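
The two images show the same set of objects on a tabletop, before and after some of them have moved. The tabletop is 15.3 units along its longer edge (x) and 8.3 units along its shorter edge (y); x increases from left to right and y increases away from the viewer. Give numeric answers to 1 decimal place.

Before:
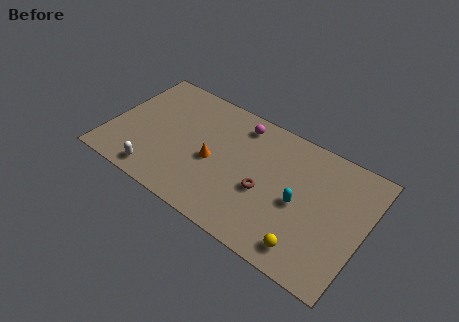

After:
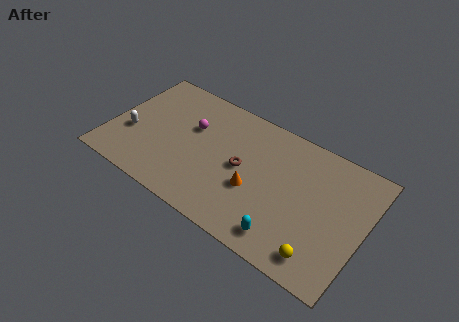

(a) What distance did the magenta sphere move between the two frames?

3.2

The magenta sphere was near (7.4, 7.0) before and (4.7, 5.3) after, so it travelled √(2.7² + 1.7²) ≈ 3.2 units.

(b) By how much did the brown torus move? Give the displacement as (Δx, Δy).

(-1.5, 0.8)

From the two frames, the brown torus sits at roughly (9.5, 3.4) before and (8.0, 4.2) after.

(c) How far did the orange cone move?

2.6

The orange cone moved from about (6.3, 3.7) to (8.9, 3.2), a distance of √(2.6² + 0.5²) ≈ 2.6.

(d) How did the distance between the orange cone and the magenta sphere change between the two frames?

+1.2

Before: roughly 3.5 units apart; after: 4.7. That's 1.2 units further apart.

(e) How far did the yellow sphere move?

0.8

The yellow sphere moved from about (12.4, 1.3) to (13.2, 1.3), a distance of √(0.8² + 0.0²) ≈ 0.8.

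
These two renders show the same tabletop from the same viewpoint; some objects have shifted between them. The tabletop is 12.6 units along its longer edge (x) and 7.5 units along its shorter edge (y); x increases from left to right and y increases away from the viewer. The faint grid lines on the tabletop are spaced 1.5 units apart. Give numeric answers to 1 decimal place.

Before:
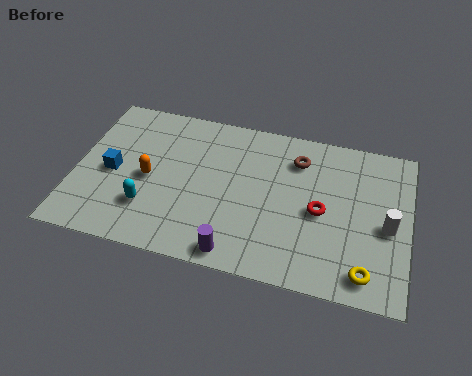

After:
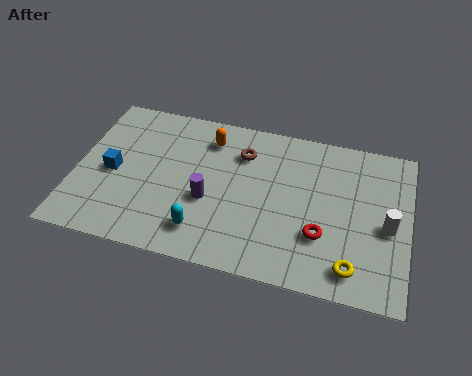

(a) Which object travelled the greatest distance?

the orange capsule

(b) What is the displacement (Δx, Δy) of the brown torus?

(-2.1, -0.2)

The brown torus was at about (8.3, 5.8) and moved to about (6.2, 5.6).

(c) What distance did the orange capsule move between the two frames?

3.3

From (2.8, 3.5) to (4.9, 6.0), the orange capsule covered √(2.1² + 2.5²) ≈ 3.3 units.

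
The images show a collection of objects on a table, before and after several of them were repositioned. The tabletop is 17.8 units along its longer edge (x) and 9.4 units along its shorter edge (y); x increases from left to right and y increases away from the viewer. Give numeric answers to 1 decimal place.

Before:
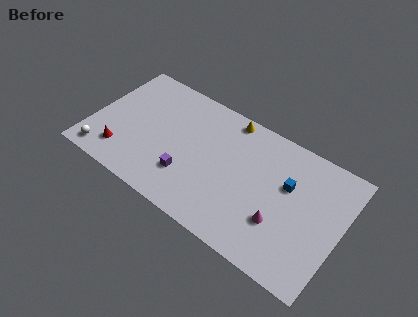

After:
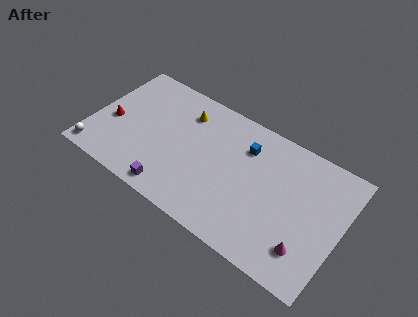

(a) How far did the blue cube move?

3.4

The blue cube moved from about (13.9, 5.9) to (10.7, 7.0), a distance of √(3.2² + 1.1²) ≈ 3.4.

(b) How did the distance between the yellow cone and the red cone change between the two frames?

-3.5

The distance was about 9.3 in the first image and 5.8 in the second, so they moved 3.5 units closer together.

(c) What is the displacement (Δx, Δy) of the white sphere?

(-0.5, -0.1)

The white sphere was at about (1.3, 1.2) and moved to about (0.8, 1.1).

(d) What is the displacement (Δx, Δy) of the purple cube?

(-0.8, -1.6)

The purple cube started near (7.2, 2.7) and ended near (6.4, 1.1).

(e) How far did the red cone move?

2.3

The red cone moved from about (2.5, 2.0) to (1.4, 4.0), a distance of √(1.1² + 2.0²) ≈ 2.3.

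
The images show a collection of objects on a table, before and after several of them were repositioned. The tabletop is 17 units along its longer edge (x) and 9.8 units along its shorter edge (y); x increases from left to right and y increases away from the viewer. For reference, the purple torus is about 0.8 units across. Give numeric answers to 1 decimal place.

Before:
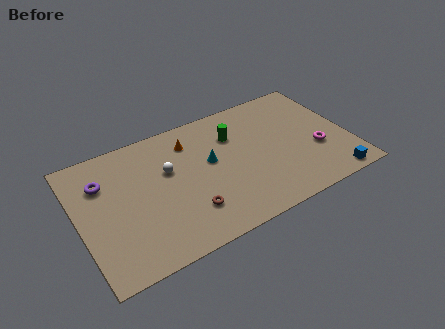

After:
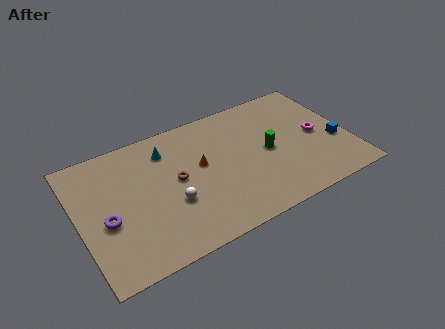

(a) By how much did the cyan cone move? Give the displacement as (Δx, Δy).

(-2.5, 2.1)

The cyan cone started near (8.3, 5.6) and ended near (5.8, 7.7).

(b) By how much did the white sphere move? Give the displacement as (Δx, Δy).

(-0.1, -2.5)

From the two frames, the white sphere sits at roughly (5.7, 6.1) before and (5.6, 3.6) after.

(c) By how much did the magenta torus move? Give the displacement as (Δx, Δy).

(0.2, 1.2)

The magenta torus started near (14.9, 3.6) and ended near (15.1, 4.8).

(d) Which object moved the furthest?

the cyan cone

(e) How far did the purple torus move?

2.9

The purple torus was near (1.7, 7.0) before and (1.6, 4.1) after, so it travelled √(0.1² + 2.9²) ≈ 2.9 units.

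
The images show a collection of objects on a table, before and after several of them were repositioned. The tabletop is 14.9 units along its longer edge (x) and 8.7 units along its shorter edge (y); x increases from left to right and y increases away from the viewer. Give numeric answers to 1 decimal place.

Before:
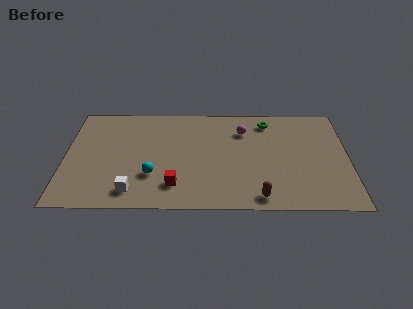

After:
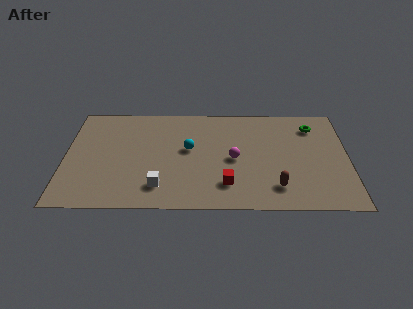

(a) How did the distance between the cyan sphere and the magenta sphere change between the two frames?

-3.6

The distance was about 6.1 in the first image and 2.5 in the second, so they moved 3.6 units closer together.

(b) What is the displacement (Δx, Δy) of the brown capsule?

(0.9, 0.8)

The brown capsule started near (10.2, 1.0) and ended near (11.1, 1.8).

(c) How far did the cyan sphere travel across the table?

2.9

From (4.6, 2.7) to (6.5, 4.9), the cyan sphere covered √(1.9² + 2.2²) ≈ 2.9 units.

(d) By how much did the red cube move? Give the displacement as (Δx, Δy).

(2.7, 0.1)

The red cube started near (5.8, 1.9) and ended near (8.5, 2.0).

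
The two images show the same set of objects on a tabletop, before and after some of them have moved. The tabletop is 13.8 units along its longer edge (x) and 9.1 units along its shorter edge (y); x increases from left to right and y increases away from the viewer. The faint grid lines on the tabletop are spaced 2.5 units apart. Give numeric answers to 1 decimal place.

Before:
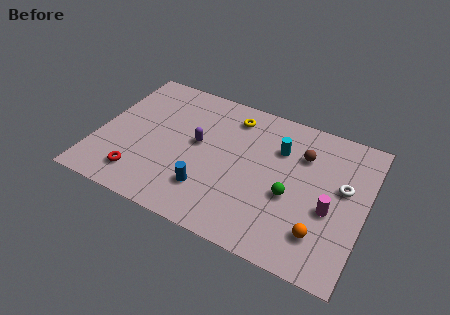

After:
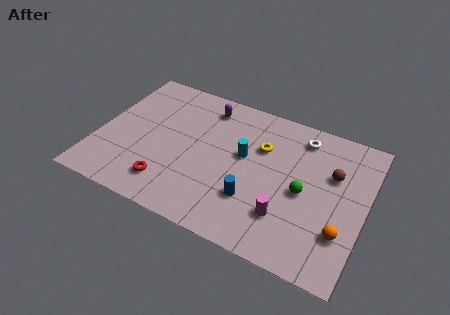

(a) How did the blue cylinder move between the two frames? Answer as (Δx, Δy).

(2.3, 0.4)

From the two frames, the blue cylinder sits at roughly (6.0, 2.3) before and (8.3, 2.7) after.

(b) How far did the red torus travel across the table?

1.5

The red torus moved from about (2.5, 1.7) to (4.0, 1.8), a distance of √(1.5² + 0.1²) ≈ 1.5.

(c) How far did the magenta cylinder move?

2.5

The magenta cylinder moved from about (12.1, 3.7) to (10.0, 2.4), a distance of √(2.1² + 1.3²) ≈ 2.5.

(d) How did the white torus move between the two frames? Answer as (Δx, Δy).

(-2.4, 2.3)

From the two frames, the white torus sits at roughly (12.6, 5.3) before and (10.2, 7.6) after.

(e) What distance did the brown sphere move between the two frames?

1.7

The brown sphere moved from about (10.4, 6.5) to (12.0, 5.9), a distance of √(1.6² + 0.6²) ≈ 1.7.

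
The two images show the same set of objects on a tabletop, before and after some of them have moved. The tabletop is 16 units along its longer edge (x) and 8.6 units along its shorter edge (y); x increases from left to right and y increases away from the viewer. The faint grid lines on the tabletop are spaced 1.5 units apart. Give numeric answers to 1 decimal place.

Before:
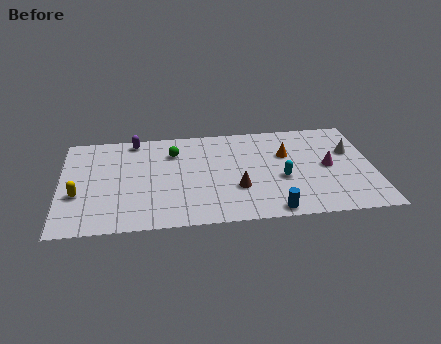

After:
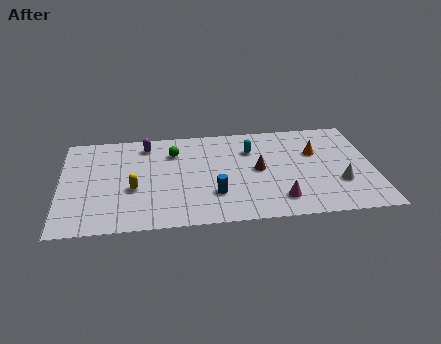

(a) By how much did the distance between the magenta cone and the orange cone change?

+1.9

The distance was about 2.5 in the first image and 4.4 in the second, so they moved 1.9 units further apart.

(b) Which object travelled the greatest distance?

the magenta cone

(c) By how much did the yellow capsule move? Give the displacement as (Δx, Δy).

(2.8, 0.2)

The yellow capsule started near (0.9, 3.2) and ended near (3.7, 3.4).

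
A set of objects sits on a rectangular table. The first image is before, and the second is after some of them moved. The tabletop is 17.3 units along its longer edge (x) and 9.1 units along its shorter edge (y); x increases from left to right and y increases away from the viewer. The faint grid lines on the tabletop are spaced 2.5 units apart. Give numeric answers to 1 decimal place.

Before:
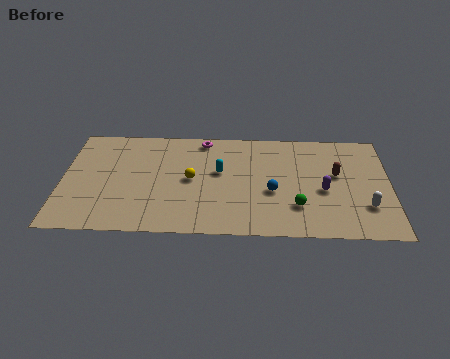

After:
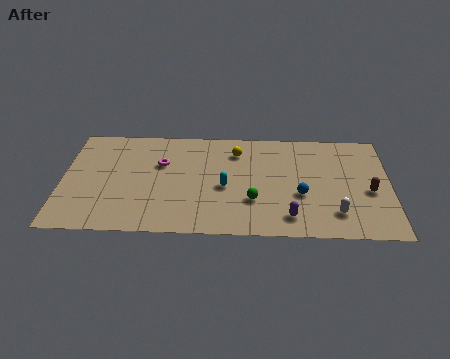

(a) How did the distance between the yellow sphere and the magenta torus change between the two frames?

+0.6

They were about 3.6 units apart before and 4.2 after — 0.6 units further apart.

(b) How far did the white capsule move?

1.7

The white capsule moved from about (16.0, 2.6) to (14.4, 2.0), a distance of √(1.6² + 0.6²) ≈ 1.7.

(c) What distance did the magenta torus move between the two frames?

3.1

From (7.4, 8.1) to (5.2, 5.9), the magenta torus covered √(2.2² + 2.2²) ≈ 3.1 units.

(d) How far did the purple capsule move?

2.9

The purple capsule moved from about (13.8, 3.9) to (12.0, 1.6), a distance of √(1.8² + 2.3²) ≈ 2.9.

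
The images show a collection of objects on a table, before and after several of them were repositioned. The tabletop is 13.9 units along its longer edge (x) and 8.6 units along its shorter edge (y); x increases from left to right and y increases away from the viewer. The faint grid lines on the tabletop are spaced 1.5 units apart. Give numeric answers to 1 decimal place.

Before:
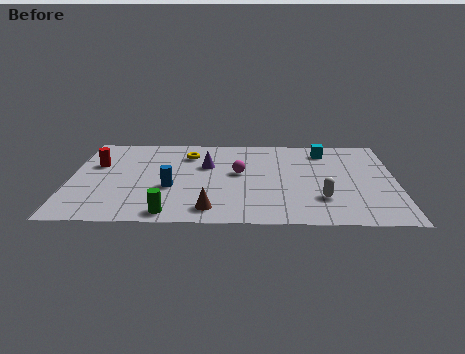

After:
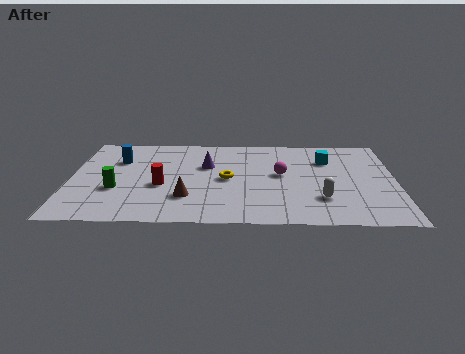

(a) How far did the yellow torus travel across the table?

2.9

The yellow torus was near (5.0, 6.6) before and (6.7, 4.2) after, so it travelled √(1.7² + 2.4²) ≈ 2.9 units.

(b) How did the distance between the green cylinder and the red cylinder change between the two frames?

-3.7

Before: roughly 5.6 units apart; after: 1.9. That's 3.7 units closer together.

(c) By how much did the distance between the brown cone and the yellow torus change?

-2.9

They were about 5.4 units apart before and 2.5 after — 2.9 units closer together.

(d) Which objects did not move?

the purple cone and the white capsule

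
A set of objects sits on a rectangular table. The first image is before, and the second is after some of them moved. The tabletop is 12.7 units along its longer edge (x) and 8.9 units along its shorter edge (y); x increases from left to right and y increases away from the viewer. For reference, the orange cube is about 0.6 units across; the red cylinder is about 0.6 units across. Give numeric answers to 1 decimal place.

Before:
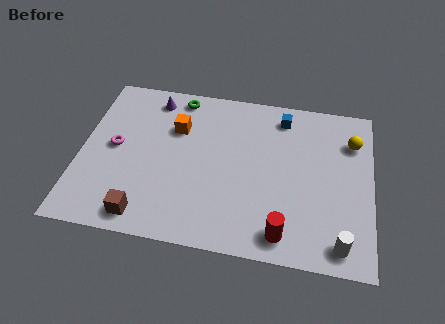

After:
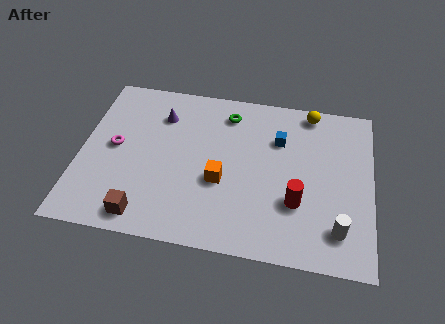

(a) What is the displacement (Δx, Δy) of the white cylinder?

(-0.1, 0.7)

The white cylinder started near (11.4, 1.1) and ended near (11.3, 1.8).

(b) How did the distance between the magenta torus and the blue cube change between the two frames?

-0.5

The distance was about 7.8 in the first image and 7.3 in the second, so they moved 0.5 units closer together.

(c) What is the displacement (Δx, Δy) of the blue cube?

(-0.1, -1.3)

The blue cube was at about (8.7, 7.5) and moved to about (8.6, 6.2).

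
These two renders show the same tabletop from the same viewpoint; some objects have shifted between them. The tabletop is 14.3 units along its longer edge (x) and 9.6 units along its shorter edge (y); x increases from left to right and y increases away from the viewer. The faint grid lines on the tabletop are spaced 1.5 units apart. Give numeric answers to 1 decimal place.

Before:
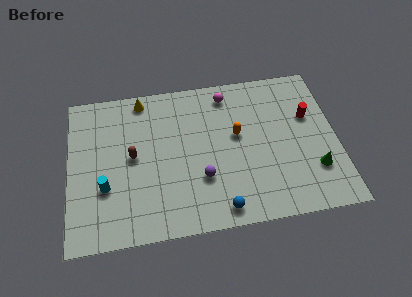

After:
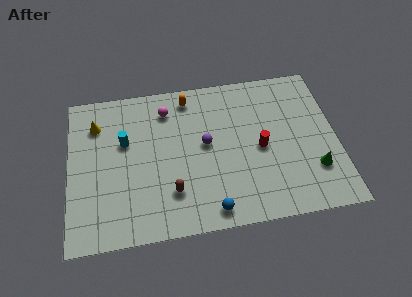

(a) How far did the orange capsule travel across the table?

3.8

The orange capsule moved from about (9.0, 5.5) to (6.5, 8.3), a distance of √(2.5² + 2.8²) ≈ 3.8.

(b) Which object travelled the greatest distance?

the orange capsule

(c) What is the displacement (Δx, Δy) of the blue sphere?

(-0.5, 0.0)

The blue sphere was at about (7.9, 1.1) and moved to about (7.4, 1.1).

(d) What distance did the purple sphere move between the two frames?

2.1

The purple sphere was near (7.0, 3.1) before and (7.3, 5.2) after, so it travelled √(0.3² + 2.1²) ≈ 2.1 units.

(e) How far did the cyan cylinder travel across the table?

2.9

The cyan cylinder was near (1.9, 3.3) before and (3.0, 6.0) after, so it travelled √(1.1² + 2.7²) ≈ 2.9 units.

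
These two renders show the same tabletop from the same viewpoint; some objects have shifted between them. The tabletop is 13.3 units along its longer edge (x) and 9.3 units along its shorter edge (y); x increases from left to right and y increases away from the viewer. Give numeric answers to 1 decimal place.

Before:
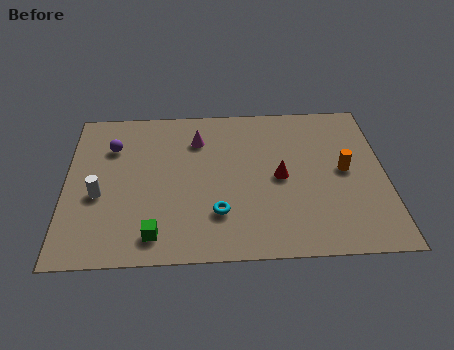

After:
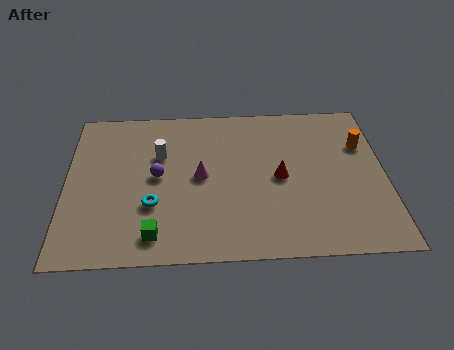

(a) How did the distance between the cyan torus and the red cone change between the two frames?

+2.2

They were about 3.3 units apart before and 5.5 after — 2.2 units further apart.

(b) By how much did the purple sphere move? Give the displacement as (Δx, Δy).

(1.9, -1.9)

The purple sphere was at about (1.9, 6.7) and moved to about (3.8, 4.8).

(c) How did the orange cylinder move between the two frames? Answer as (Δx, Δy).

(0.8, 1.5)

From the two frames, the orange cylinder sits at roughly (11.6, 4.8) before and (12.4, 6.3) after.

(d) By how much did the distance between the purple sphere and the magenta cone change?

-1.8

The distance was about 3.6 in the first image and 1.8 in the second, so they moved 1.8 units closer together.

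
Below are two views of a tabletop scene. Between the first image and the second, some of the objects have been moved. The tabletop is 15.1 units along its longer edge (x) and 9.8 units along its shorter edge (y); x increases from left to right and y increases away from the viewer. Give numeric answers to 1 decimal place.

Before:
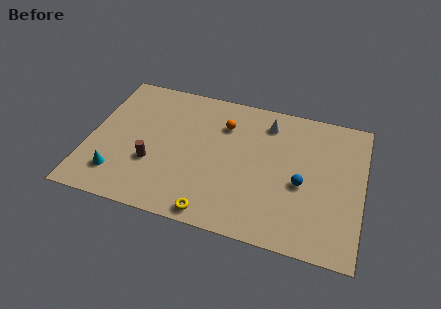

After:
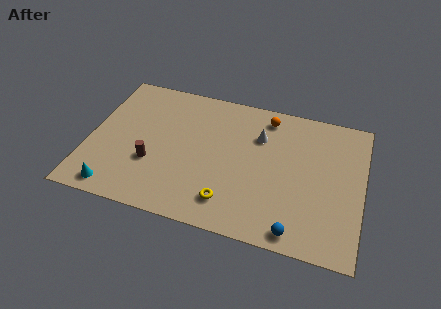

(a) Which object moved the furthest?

the blue sphere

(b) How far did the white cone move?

1.2

The white cone moved from about (9.7, 8.0) to (9.3, 6.9), a distance of √(0.4² + 1.1²) ≈ 1.2.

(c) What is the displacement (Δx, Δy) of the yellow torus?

(0.8, 1.0)

The yellow torus was at about (7.2, 0.9) and moved to about (8.0, 1.9).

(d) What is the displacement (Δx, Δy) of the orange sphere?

(2.3, 1.2)

The orange sphere started near (7.3, 7.2) and ended near (9.6, 8.4).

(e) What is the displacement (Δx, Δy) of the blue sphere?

(-0.1, -3.2)

The blue sphere started near (11.8, 4.2) and ended near (11.7, 1.0).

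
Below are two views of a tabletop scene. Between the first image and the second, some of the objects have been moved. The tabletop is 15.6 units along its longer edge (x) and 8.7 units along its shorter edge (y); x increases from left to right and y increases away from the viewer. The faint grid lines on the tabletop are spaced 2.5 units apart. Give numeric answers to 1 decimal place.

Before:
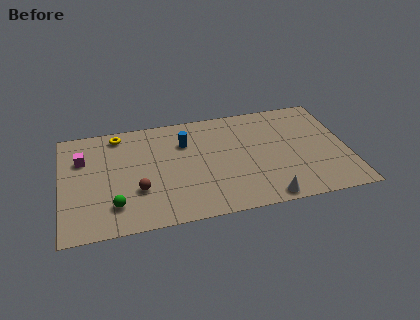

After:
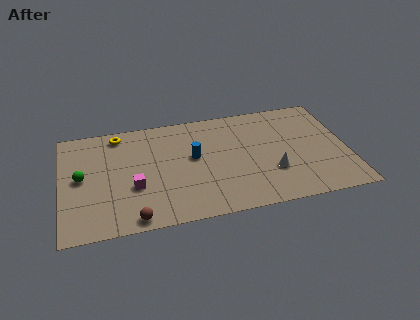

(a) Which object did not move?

the yellow torus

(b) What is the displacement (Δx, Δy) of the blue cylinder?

(0.4, -1.3)

The blue cylinder was at about (6.8, 6.2) and moved to about (7.2, 4.9).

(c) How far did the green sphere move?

3.0

The green sphere moved from about (2.8, 2.0) to (1.1, 4.5), a distance of √(1.7² + 2.5²) ≈ 3.0.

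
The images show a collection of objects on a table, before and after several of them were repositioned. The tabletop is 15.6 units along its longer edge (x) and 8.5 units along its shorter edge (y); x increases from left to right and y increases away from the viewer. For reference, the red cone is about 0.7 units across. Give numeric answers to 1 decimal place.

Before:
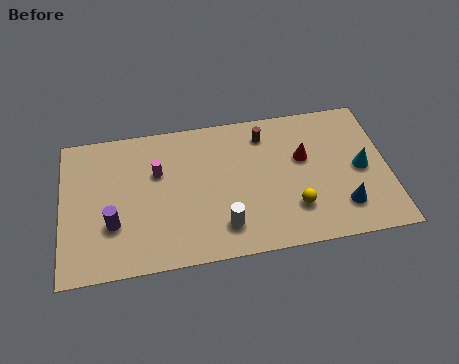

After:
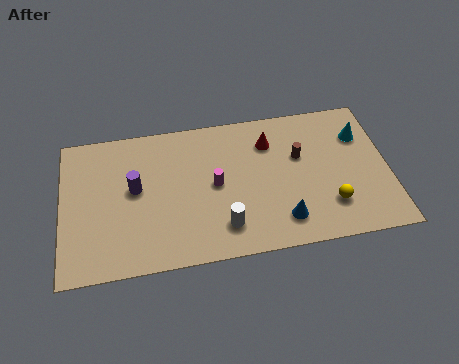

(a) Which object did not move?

the white cylinder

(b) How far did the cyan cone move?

2.0

The cyan cone was near (14.3, 4.1) before and (14.4, 6.1) after, so it travelled √(0.1² + 2.0²) ≈ 2.0 units.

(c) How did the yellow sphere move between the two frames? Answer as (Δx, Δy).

(1.7, -0.1)

The yellow sphere started near (11.0, 2.3) and ended near (12.7, 2.2).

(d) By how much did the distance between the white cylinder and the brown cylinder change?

-0.4

Before: roughly 5.6 units apart; after: 5.2. That's 0.4 units closer together.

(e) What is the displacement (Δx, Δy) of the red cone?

(-1.6, 1.2)

The red cone started near (11.6, 5.2) and ended near (10.0, 6.4).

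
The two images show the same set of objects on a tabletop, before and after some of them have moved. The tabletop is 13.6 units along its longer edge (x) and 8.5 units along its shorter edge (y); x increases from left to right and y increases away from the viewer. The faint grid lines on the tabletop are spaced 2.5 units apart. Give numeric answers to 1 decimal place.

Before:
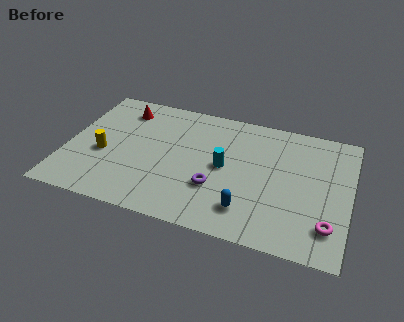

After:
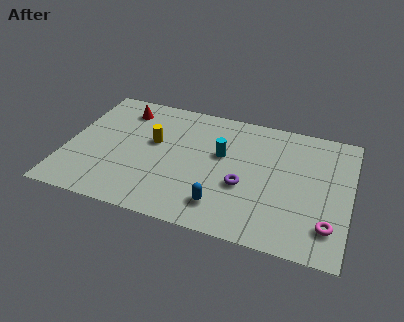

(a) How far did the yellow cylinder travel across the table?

2.7

The yellow cylinder moved from about (1.8, 3.5) to (4.1, 5.0), a distance of √(2.3² + 1.5²) ≈ 2.7.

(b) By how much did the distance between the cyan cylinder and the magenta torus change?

+0.6

They were about 5.6 units apart before and 6.2 after — 0.6 units further apart.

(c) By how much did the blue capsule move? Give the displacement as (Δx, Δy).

(-1.2, -0.1)

The blue capsule was at about (8.9, 1.8) and moved to about (7.7, 1.7).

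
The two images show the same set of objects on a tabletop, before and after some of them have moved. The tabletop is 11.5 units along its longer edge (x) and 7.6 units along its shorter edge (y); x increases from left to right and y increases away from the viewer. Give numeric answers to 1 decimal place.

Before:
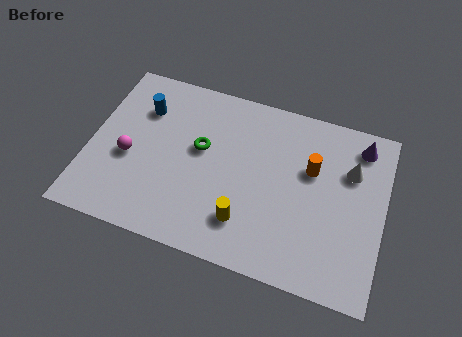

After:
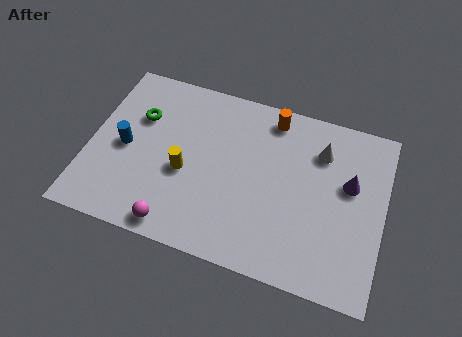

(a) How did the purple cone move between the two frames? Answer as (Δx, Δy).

(-0.3, -1.8)

The purple cone was at about (10.4, 6.4) and moved to about (10.1, 4.6).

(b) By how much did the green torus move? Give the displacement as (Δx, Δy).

(-2.5, 0.7)

The green torus was at about (4.3, 4.4) and moved to about (1.8, 5.1).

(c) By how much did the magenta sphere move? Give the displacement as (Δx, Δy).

(2.1, -2.4)

The magenta sphere started near (1.6, 3.2) and ended near (3.7, 0.8).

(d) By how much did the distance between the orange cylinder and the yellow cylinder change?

+0.8

The distance was about 3.8 in the first image and 4.6 in the second, so they moved 0.8 units further apart.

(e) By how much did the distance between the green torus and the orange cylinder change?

+1.0

The distance was about 4.3 in the first image and 5.3 in the second, so they moved 1.0 units further apart.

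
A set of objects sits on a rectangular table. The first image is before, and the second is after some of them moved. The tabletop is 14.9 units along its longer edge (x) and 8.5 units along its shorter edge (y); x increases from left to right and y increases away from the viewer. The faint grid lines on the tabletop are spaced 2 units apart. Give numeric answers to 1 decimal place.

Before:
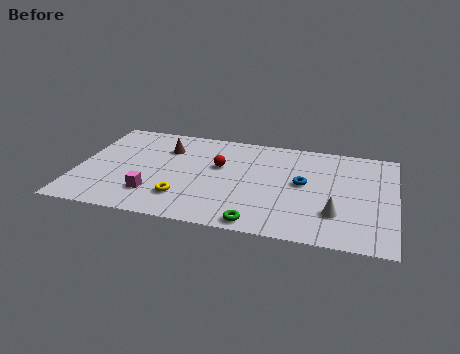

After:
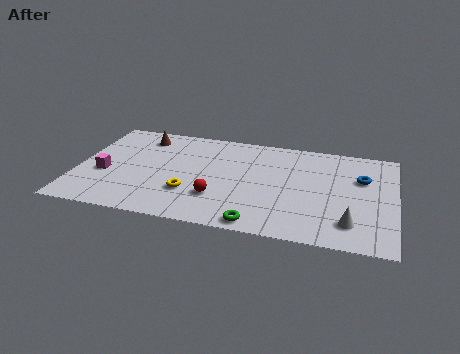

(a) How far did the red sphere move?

2.7

The red sphere was near (6.6, 5.2) before and (6.7, 2.5) after, so it travelled √(0.1² + 2.7²) ≈ 2.7 units.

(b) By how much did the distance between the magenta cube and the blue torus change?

+4.9

Before: roughly 7.3 units apart; after: 12.2. That's 4.9 units further apart.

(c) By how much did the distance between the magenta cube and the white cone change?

+3.2

They were about 8.5 units apart before and 11.7 after — 3.2 units further apart.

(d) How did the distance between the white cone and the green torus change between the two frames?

+0.5

The distance was about 3.8 in the first image and 4.3 in the second, so they moved 0.5 units further apart.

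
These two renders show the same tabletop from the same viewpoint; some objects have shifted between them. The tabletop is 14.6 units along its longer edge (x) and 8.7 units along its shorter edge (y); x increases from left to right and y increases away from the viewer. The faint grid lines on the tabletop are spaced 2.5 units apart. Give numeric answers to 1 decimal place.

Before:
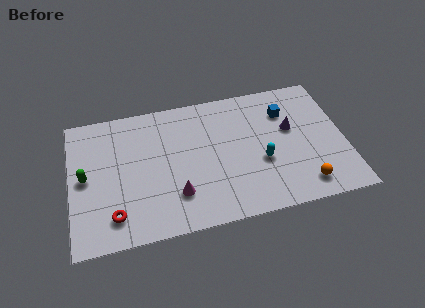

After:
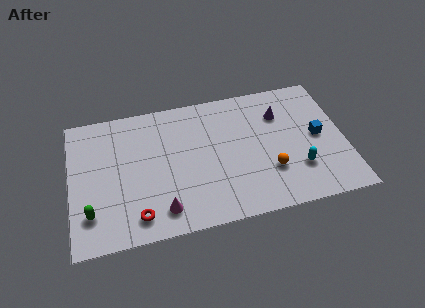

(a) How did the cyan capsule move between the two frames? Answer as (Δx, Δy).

(1.9, -0.9)

The cyan capsule was at about (10.1, 3.4) and moved to about (12.0, 2.5).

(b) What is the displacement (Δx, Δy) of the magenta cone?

(-0.8, -0.8)

From the two frames, the magenta cone sits at roughly (5.5, 2.3) before and (4.7, 1.5) after.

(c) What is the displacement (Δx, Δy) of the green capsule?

(0.2, -2.3)

The green capsule started near (0.8, 4.4) and ended near (1.0, 2.1).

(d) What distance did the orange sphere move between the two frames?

2.1

From (12.2, 1.4) to (10.5, 2.7), the orange sphere covered √(1.7² + 1.3²) ≈ 2.1 units.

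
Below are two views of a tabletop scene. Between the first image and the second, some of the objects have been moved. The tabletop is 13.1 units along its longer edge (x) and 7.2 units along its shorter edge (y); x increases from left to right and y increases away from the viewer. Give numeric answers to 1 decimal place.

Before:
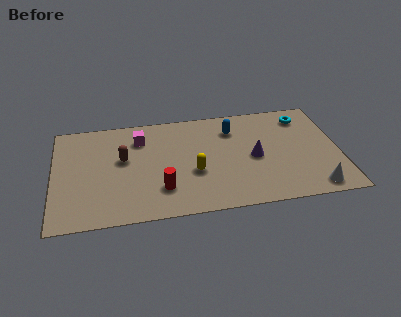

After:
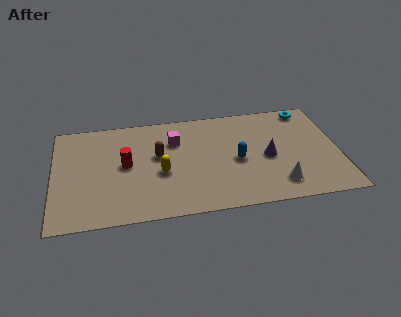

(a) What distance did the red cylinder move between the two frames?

2.5

The red cylinder moved from about (4.9, 1.9) to (3.3, 3.8), a distance of √(1.6² + 1.9²) ≈ 2.5.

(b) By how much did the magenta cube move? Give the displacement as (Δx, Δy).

(1.6, -0.4)

The magenta cube was at about (4.0, 5.5) and moved to about (5.6, 5.1).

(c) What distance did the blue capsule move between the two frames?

2.2

The blue capsule was near (8.3, 5.5) before and (8.4, 3.3) after, so it travelled √(0.1² + 2.2²) ≈ 2.2 units.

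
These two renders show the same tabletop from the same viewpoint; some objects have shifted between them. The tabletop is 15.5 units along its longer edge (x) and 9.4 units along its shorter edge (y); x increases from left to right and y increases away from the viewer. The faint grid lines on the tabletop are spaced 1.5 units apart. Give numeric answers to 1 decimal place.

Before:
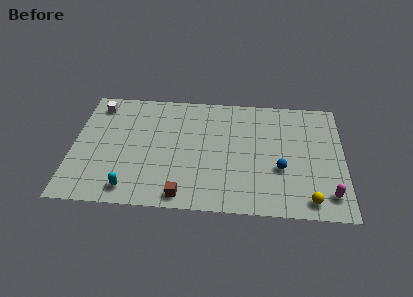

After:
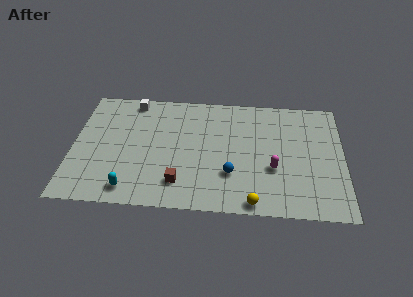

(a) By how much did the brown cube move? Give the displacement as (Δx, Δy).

(-0.2, 1.0)

The brown cube started near (6.4, 1.0) and ended near (6.2, 2.0).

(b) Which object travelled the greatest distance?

the magenta capsule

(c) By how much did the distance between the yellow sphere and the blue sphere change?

-0.3

Before: roughly 2.8 units apart; after: 2.5. That's 0.3 units closer together.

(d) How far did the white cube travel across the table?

2.1

The white cube moved from about (1.3, 7.9) to (3.3, 8.4), a distance of √(2.0² + 0.5²) ≈ 2.1.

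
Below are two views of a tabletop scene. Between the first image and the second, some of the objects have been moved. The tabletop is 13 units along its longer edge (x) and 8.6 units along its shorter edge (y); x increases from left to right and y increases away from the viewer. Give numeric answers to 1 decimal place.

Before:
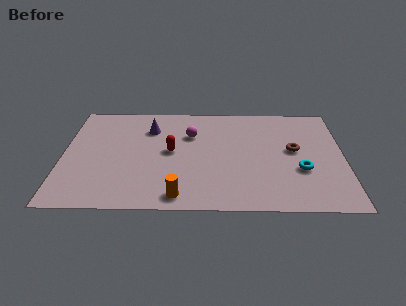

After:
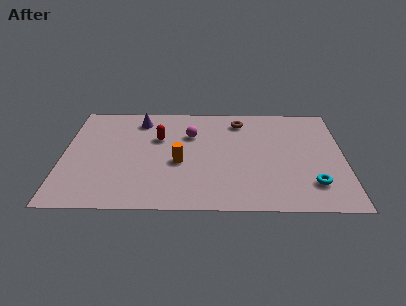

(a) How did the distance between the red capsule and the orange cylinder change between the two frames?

-1.3

Before: roughly 3.5 units apart; after: 2.2. That's 1.3 units closer together.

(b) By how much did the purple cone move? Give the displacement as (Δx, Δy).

(-0.5, 0.7)

The purple cone started near (4.0, 6.4) and ended near (3.5, 7.1).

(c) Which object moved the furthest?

the brown torus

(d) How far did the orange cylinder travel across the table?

2.6

The orange cylinder moved from about (5.4, 1.0) to (5.4, 3.6), a distance of √(0.0² + 2.6²) ≈ 2.6.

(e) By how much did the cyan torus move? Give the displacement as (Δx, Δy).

(0.5, -1.1)

The cyan torus was at about (11.0, 3.1) and moved to about (11.5, 2.0).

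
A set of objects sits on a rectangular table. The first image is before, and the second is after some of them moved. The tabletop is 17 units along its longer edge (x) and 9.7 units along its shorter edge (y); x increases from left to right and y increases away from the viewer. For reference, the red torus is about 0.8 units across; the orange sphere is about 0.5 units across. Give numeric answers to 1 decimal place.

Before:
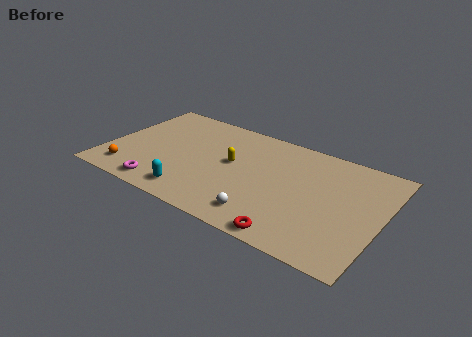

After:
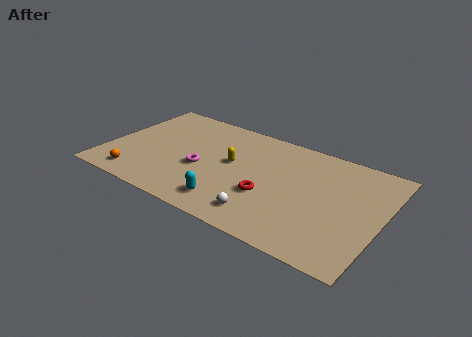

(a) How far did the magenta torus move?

3.4

From (4.0, 1.2) to (6.0, 4.0), the magenta torus covered √(2.0² + 2.8²) ≈ 3.4 units.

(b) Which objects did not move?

the yellow capsule and the white sphere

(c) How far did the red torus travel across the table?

3.2

The red torus was near (12.2, 0.9) before and (10.3, 3.5) after, so it travelled √(1.9² + 2.6²) ≈ 3.2 units.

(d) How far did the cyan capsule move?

2.3

The cyan capsule was near (5.9, 1.5) before and (8.2, 1.7) after, so it travelled √(2.3² + 0.2²) ≈ 2.3 units.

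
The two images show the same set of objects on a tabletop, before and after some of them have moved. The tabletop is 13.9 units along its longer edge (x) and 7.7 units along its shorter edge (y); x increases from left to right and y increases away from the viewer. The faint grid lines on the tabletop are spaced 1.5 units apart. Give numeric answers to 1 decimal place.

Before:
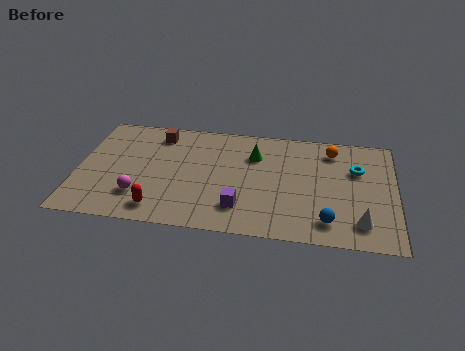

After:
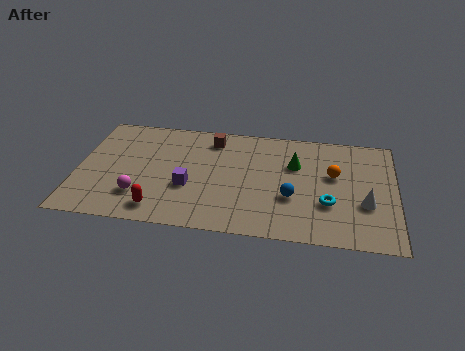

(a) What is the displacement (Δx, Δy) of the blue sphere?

(-1.6, 1.4)

The blue sphere was at about (11.0, 1.4) and moved to about (9.4, 2.8).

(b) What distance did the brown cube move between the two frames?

2.4

From (3.4, 6.4) to (5.8, 6.4), the brown cube covered √(2.4² + 0.0²) ≈ 2.4 units.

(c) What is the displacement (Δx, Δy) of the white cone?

(0.2, 1.3)

The white cone was at about (12.4, 1.5) and moved to about (12.6, 2.8).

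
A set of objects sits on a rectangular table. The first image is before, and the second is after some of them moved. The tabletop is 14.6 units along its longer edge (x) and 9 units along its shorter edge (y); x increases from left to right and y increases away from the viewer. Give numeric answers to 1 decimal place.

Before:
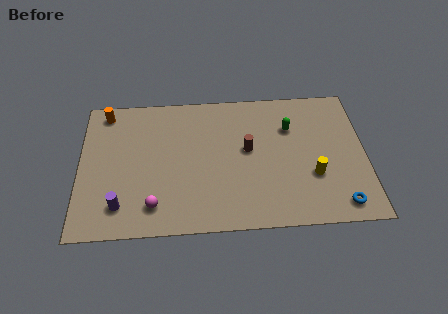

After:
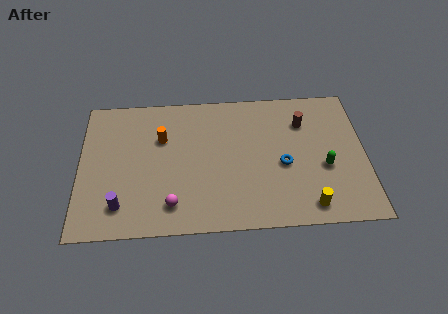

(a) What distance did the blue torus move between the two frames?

3.9

From (13.2, 1.2) to (10.4, 3.9), the blue torus covered √(2.8² + 2.7²) ≈ 3.9 units.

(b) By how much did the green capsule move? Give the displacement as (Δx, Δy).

(1.7, -2.7)

The green capsule was at about (10.8, 6.3) and moved to about (12.5, 3.6).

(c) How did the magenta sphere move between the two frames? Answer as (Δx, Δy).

(0.9, 0.0)

The magenta sphere started near (3.8, 1.7) and ended near (4.7, 1.7).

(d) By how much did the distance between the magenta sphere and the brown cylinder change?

+2.6

The distance was about 5.8 in the first image and 8.4 in the second, so they moved 2.6 units further apart.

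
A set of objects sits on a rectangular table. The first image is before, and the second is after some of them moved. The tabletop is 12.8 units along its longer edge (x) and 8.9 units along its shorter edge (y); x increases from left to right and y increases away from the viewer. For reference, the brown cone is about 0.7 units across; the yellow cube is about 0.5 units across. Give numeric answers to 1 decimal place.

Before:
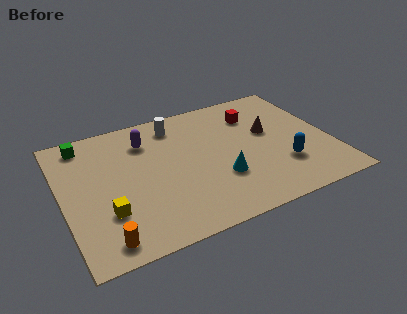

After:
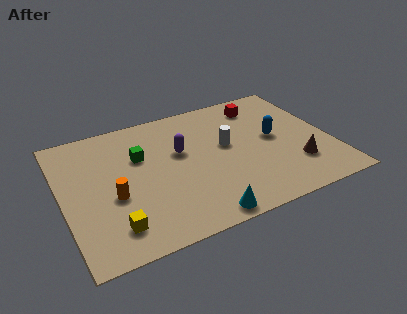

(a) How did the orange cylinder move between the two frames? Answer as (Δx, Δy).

(0.7, 2.5)

The orange cylinder was at about (1.6, 1.1) and moved to about (2.3, 3.6).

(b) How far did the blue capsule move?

2.1

The blue capsule was near (10.3, 2.6) before and (10.2, 4.7) after, so it travelled √(0.1² + 2.1²) ≈ 2.1 units.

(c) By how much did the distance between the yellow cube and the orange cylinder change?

+0.3

Before: roughly 1.6 units apart; after: 1.9. That's 0.3 units further apart.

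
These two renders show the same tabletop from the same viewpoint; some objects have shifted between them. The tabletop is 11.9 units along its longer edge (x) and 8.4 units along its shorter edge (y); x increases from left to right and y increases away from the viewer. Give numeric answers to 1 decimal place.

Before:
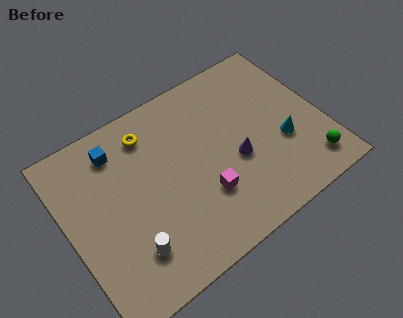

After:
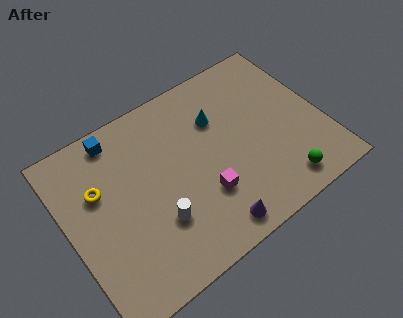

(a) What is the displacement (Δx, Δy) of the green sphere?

(-1.4, -0.2)

The green sphere started near (10.8, 1.4) and ended near (9.4, 1.2).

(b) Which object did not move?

the magenta cube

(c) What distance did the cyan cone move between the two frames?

3.7

The cyan cone was near (9.9, 3.1) before and (7.3, 5.8) after, so it travelled √(2.6² + 2.7²) ≈ 3.7 units.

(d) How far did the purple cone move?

2.9

The purple cone moved from about (7.7, 3.4) to (6.0, 1.0), a distance of √(1.7² + 2.4²) ≈ 2.9.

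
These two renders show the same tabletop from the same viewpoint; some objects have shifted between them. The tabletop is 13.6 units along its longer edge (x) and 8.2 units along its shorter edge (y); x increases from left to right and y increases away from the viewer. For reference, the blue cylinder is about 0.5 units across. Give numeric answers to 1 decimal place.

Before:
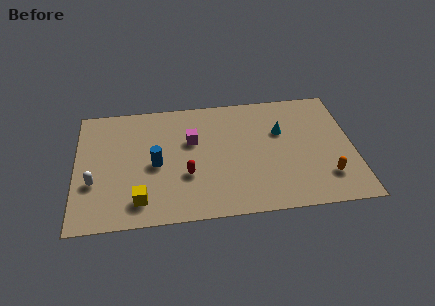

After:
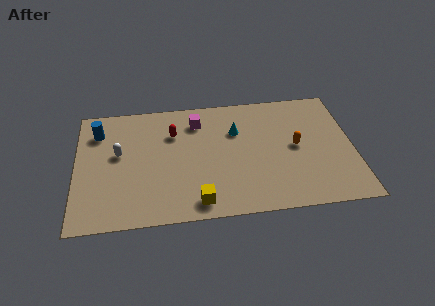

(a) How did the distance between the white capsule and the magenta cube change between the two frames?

-1.0

The distance was about 5.3 in the first image and 4.3 in the second, so they moved 1.0 units closer together.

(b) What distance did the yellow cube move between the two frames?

2.8

The yellow cube moved from about (3.1, 1.5) to (5.9, 1.1), a distance of √(2.8² + 0.4²) ≈ 2.8.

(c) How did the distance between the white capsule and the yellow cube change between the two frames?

+2.6

They were about 2.6 units apart before and 5.2 after — 2.6 units further apart.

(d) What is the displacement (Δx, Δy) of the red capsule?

(-0.6, 2.9)

From the two frames, the red capsule sits at roughly (5.4, 2.9) before and (4.8, 5.8) after.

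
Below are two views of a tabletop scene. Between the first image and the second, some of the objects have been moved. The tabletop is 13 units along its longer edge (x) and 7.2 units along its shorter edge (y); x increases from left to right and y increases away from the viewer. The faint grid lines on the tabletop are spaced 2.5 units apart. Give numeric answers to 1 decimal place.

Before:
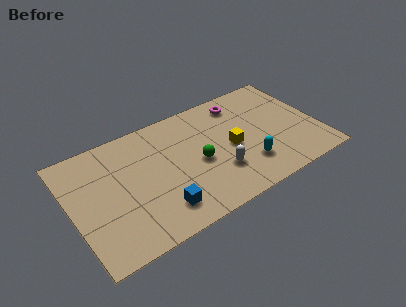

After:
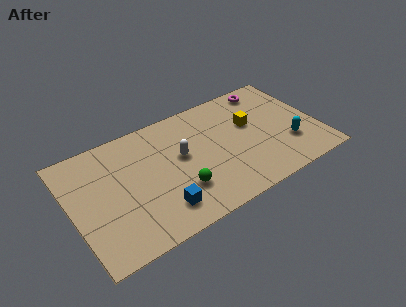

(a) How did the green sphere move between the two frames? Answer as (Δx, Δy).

(-1.2, -1.2)

From the two frames, the green sphere sits at roughly (6.6, 3.3) before and (5.4, 2.1) after.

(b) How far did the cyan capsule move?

2.3

The cyan capsule moved from about (9.0, 1.9) to (11.3, 2.2), a distance of √(2.3² + 0.3²) ≈ 2.3.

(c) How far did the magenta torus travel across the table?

1.6

The magenta torus moved from about (9.3, 6.0) to (10.9, 6.3), a distance of √(1.6² + 0.3²) ≈ 1.6.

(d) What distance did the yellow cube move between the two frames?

1.6

The yellow cube moved from about (8.4, 3.4) to (9.6, 4.4), a distance of √(1.2² + 1.0²) ≈ 1.6.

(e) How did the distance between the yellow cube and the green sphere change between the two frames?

+3.0

The distance was about 1.8 in the first image and 4.8 in the second, so they moved 3.0 units further apart.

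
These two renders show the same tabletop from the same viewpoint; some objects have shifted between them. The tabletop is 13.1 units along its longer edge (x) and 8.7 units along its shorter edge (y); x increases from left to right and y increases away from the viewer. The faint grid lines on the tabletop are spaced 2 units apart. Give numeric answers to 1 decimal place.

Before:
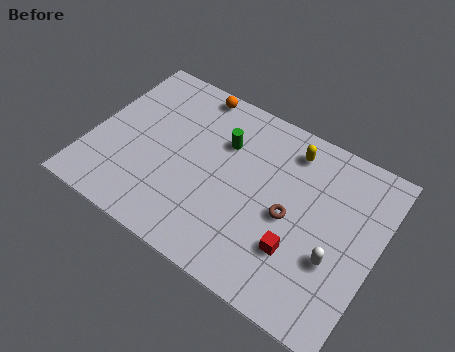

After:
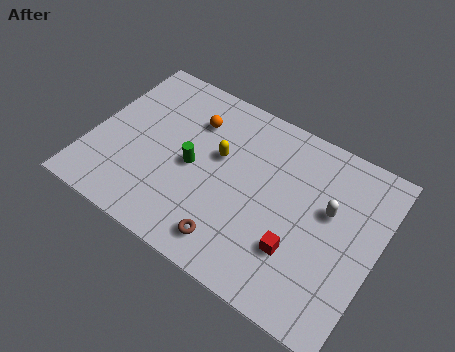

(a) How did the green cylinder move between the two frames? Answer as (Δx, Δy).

(-1.1, -1.9)

The green cylinder started near (5.8, 6.0) and ended near (4.7, 4.1).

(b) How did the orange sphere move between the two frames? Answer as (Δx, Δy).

(0.3, -1.5)

From the two frames, the orange sphere sits at roughly (4.0, 7.9) before and (4.3, 6.4) after.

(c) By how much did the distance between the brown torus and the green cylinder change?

-0.4

They were about 3.9 units apart before and 3.5 after — 0.4 units closer together.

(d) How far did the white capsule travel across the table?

2.2

The white capsule was near (11.4, 3.1) before and (10.8, 5.2) after, so it travelled √(0.6² + 2.1²) ≈ 2.2 units.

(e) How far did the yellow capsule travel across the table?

3.6

The yellow capsule was near (8.7, 7.2) before and (5.7, 5.2) after, so it travelled √(3.0² + 2.0²) ≈ 3.6 units.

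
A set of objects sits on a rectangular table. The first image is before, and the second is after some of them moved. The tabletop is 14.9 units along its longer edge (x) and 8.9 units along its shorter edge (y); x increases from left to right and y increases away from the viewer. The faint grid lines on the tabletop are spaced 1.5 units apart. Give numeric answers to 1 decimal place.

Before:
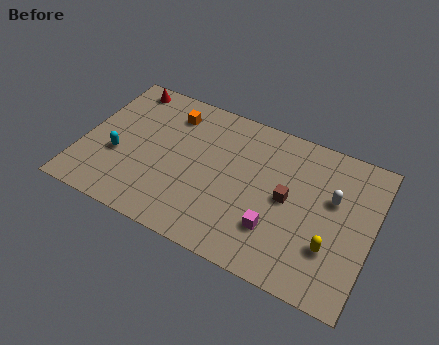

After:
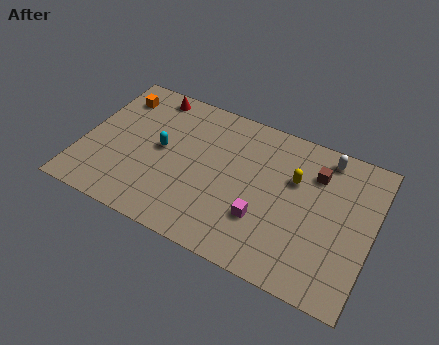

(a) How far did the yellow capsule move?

3.8

The yellow capsule was near (13.0, 2.7) before and (10.8, 5.8) after, so it travelled √(2.2² + 3.1²) ≈ 3.8 units.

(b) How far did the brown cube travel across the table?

2.4

The brown cube was near (10.6, 4.5) before and (11.8, 6.6) after, so it travelled √(1.2² + 2.1²) ≈ 2.4 units.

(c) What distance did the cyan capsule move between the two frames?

2.5

The cyan capsule moved from about (1.9, 3.4) to (4.0, 4.7), a distance of √(2.1² + 1.3²) ≈ 2.5.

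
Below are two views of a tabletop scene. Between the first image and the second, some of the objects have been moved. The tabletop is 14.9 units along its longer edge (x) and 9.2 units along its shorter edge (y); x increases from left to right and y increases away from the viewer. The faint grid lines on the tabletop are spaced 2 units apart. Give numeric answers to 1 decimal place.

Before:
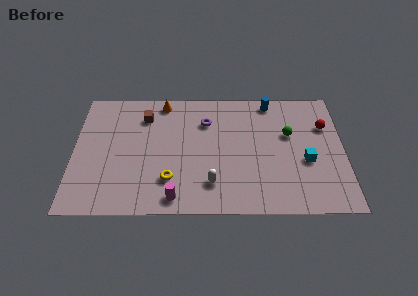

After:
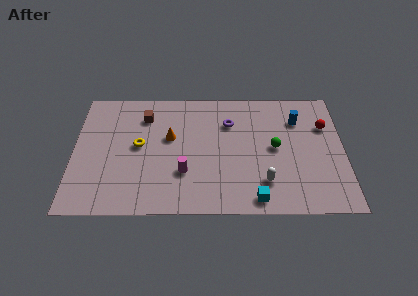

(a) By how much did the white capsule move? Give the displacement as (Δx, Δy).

(2.9, 0.1)

The white capsule started near (7.6, 2.1) and ended near (10.5, 2.2).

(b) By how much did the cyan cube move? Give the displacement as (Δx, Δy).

(-2.8, -2.7)

The cyan cube was at about (12.8, 3.7) and moved to about (10.0, 1.0).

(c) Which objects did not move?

the brown cube and the red sphere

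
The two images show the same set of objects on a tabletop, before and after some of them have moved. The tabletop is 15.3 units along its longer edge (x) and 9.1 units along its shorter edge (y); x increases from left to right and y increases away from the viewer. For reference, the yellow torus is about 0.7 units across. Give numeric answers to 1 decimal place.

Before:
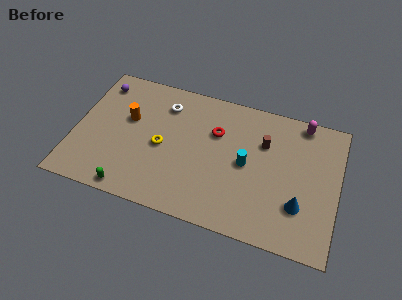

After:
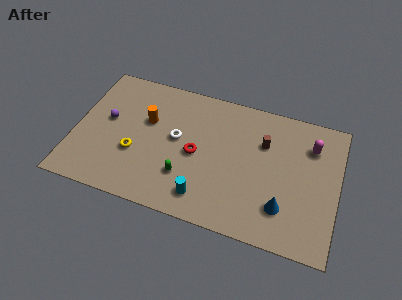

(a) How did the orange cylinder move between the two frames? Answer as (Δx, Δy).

(1.1, 0.2)

The orange cylinder started near (3.0, 5.5) and ended near (4.1, 5.7).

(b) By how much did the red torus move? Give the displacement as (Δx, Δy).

(-1.0, -1.8)

From the two frames, the red torus sits at roughly (8.1, 6.1) before and (7.1, 4.3) after.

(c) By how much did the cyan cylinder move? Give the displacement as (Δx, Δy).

(-2.2, -2.9)

The cyan cylinder started near (10.0, 4.5) and ended near (7.8, 1.6).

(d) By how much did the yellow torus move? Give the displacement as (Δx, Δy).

(-1.5, -0.9)

From the two frames, the yellow torus sits at roughly (5.1, 4.2) before and (3.6, 3.3) after.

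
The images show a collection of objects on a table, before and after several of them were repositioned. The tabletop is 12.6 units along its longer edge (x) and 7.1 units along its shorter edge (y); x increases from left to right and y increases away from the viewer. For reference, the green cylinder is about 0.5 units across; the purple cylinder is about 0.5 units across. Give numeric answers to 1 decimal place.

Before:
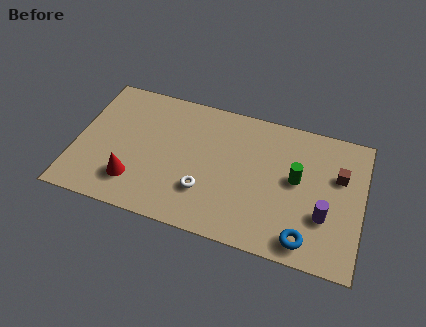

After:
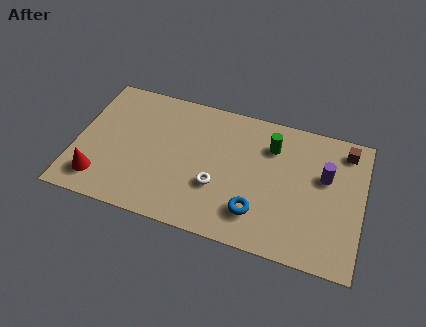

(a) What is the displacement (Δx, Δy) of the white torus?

(0.5, 0.4)

The white torus was at about (5.8, 2.1) and moved to about (6.3, 2.5).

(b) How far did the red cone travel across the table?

1.5

The red cone was near (2.7, 1.7) before and (1.2, 1.4) after, so it travelled √(1.5² + 0.3²) ≈ 1.5 units.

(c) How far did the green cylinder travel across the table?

1.8

The green cylinder moved from about (9.7, 3.9) to (8.5, 5.3), a distance of √(1.2² + 1.4²) ≈ 1.8.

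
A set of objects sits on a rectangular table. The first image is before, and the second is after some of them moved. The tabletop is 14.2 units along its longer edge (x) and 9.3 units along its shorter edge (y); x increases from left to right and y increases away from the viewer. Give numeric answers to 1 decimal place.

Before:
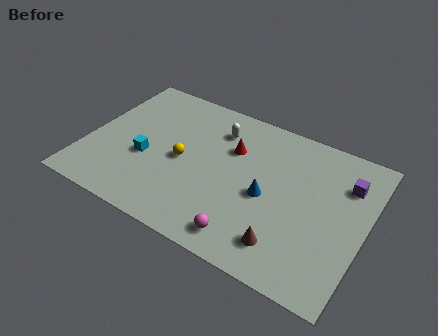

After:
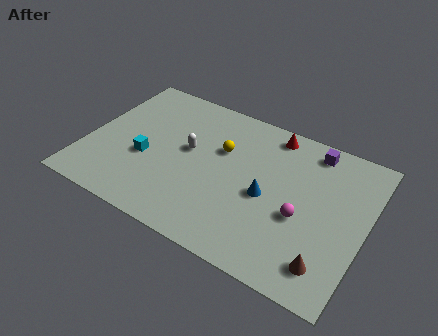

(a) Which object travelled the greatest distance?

the magenta sphere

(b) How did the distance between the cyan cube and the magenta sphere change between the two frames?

+1.9

They were about 6.1 units apart before and 8.0 after — 1.9 units further apart.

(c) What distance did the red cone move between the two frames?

2.6

The red cone moved from about (7.2, 6.3) to (9.0, 8.2), a distance of √(1.8² + 1.9²) ≈ 2.6.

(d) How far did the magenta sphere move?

3.5

From (8.7, 1.3) to (11.1, 3.8), the magenta sphere covered √(2.4² + 2.5²) ≈ 3.5 units.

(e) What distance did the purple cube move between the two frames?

2.3

From (13.0, 6.8) to (11.1, 8.1), the purple cube covered √(1.9² + 1.3²) ≈ 2.3 units.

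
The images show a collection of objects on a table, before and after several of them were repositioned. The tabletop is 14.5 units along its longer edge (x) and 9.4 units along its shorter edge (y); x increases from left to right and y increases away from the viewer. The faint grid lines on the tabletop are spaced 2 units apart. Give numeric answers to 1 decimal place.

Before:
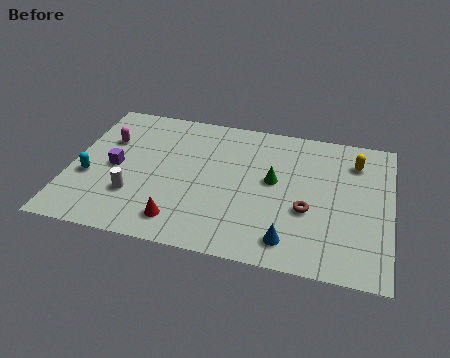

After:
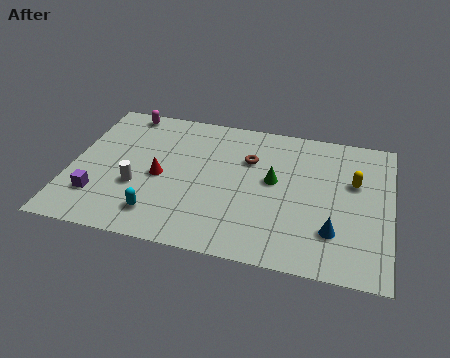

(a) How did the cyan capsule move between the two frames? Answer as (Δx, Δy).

(3.3, -1.8)

The cyan capsule started near (0.9, 3.6) and ended near (4.2, 1.8).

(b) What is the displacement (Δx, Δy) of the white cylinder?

(0.1, 0.6)

The white cylinder was at about (3.0, 2.8) and moved to about (3.1, 3.4).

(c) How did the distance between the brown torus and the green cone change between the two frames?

-0.6

The distance was about 2.3 in the first image and 1.7 in the second, so they moved 0.6 units closer together.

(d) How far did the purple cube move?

2.2

From (2.0, 4.5) to (1.4, 2.4), the purple cube covered √(0.6² + 2.1²) ≈ 2.2 units.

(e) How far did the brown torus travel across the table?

4.0

The brown torus moved from about (10.8, 3.6) to (8.0, 6.4), a distance of √(2.8² + 2.8²) ≈ 4.0.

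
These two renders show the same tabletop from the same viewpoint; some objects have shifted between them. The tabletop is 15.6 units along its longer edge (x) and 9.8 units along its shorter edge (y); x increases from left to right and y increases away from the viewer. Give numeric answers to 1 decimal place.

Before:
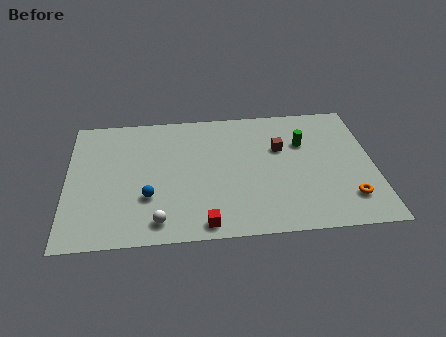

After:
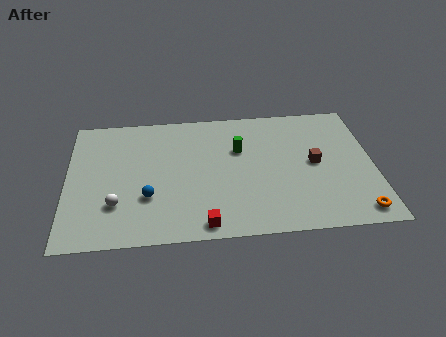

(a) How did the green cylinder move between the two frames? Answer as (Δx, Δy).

(-3.3, -0.2)

The green cylinder started near (12.1, 6.6) and ended near (8.8, 6.4).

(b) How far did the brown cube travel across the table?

2.1

The brown cube moved from about (10.9, 6.3) to (12.6, 5.0), a distance of √(1.7² + 1.3²) ≈ 2.1.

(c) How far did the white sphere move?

2.5

From (4.6, 1.4) to (2.5, 2.8), the white sphere covered √(2.1² + 1.4²) ≈ 2.5 units.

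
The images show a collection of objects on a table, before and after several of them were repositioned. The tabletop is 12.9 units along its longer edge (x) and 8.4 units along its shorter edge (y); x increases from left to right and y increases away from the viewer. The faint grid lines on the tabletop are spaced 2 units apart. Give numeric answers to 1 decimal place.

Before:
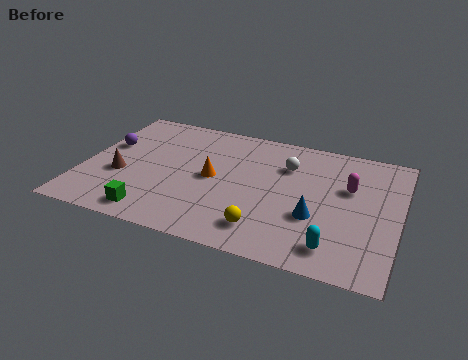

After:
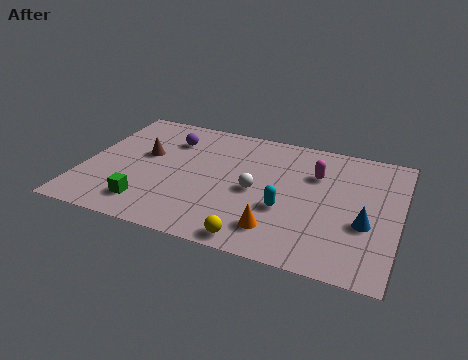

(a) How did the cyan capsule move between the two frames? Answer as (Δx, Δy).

(-2.1, 1.7)

The cyan capsule was at about (10.5, 1.4) and moved to about (8.4, 3.1).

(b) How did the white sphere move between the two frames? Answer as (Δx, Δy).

(-1.1, -2.1)

The white sphere started near (8.2, 6.0) and ended near (7.1, 3.9).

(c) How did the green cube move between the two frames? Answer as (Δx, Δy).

(-0.3, 0.5)

The green cube was at about (3.2, 1.1) and moved to about (2.9, 1.6).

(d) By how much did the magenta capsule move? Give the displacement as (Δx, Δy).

(-1.4, 0.5)

The magenta capsule started near (10.8, 5.3) and ended near (9.4, 5.8).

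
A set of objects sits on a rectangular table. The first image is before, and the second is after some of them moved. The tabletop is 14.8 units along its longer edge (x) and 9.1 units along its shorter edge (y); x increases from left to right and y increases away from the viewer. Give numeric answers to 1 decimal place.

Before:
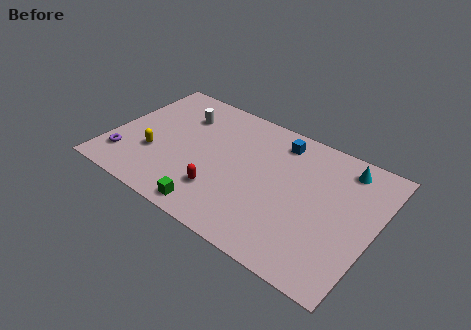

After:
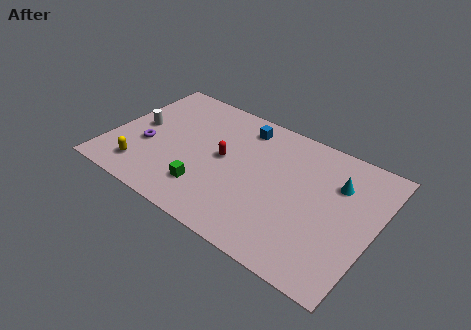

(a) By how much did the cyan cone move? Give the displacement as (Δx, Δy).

(-0.2, -1.3)

The cyan cone started near (12.7, 7.7) and ended near (12.5, 6.4).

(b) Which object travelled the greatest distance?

the white cylinder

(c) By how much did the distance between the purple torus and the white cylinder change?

-3.9

Before: roughly 5.3 units apart; after: 1.4. That's 3.9 units closer together.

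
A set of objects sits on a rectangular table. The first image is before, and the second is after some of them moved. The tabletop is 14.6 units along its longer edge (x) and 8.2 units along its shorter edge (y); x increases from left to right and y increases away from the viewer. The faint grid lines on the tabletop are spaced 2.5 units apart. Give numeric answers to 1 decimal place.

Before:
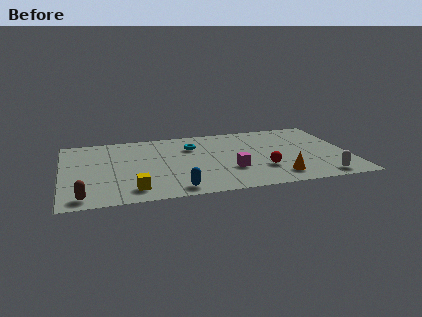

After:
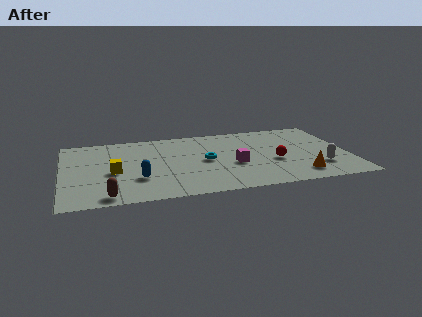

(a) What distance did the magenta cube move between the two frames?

0.6

From (8.5, 2.7) to (8.7, 3.3), the magenta cube covered √(0.2² + 0.6²) ≈ 0.6 units.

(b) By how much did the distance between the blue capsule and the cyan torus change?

-1.2

They were about 5.0 units apart before and 3.8 after — 1.2 units closer together.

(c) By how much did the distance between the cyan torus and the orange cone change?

-0.7

They were about 6.0 units apart before and 5.3 after — 0.7 units closer together.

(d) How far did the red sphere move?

1.1

The red sphere was near (10.1, 2.5) before and (10.8, 3.3) after, so it travelled √(0.7² + 0.8²) ≈ 1.1 units.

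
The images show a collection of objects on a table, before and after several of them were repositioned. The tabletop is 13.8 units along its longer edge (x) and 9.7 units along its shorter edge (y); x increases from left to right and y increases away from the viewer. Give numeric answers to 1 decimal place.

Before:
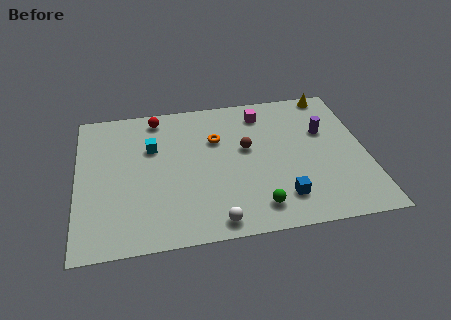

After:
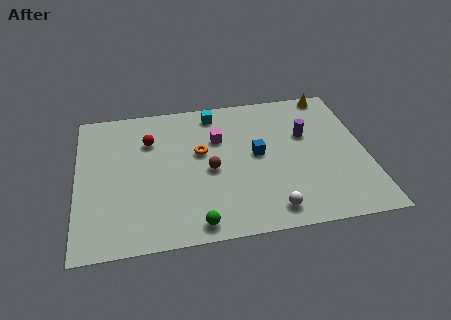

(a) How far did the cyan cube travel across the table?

3.7

The cyan cube was near (3.6, 6.4) before and (6.7, 8.4) after, so it travelled √(3.1² + 2.0²) ≈ 3.7 units.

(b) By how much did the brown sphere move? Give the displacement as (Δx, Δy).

(-1.8, -1.2)

The brown sphere was at about (8.1, 5.6) and moved to about (6.3, 4.4).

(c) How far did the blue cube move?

3.3

The blue cube moved from about (9.6, 2.0) to (8.6, 5.1), a distance of √(1.0² + 3.1²) ≈ 3.3.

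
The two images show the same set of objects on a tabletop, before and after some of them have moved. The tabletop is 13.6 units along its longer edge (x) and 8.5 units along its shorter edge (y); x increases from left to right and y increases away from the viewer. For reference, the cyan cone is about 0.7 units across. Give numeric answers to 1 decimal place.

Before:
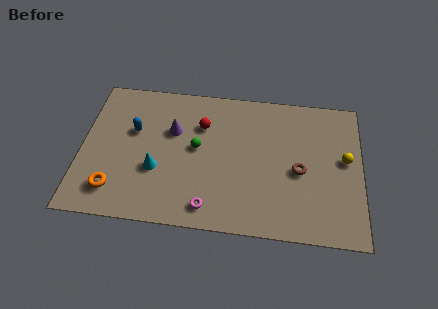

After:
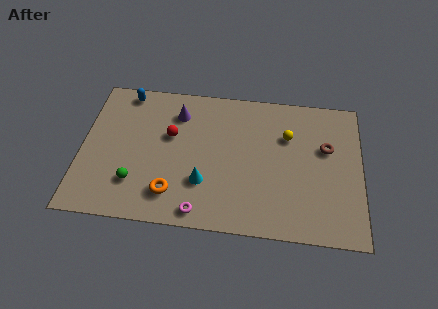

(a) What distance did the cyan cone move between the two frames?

2.4

From (3.7, 3.1) to (6.0, 2.6), the cyan cone covered √(2.3² + 0.5²) ≈ 2.4 units.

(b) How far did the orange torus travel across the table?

2.8

The orange torus was near (1.7, 1.7) before and (4.5, 1.8) after, so it travelled √(2.8² + 0.1²) ≈ 2.8 units.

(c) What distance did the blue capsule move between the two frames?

2.4

From (2.5, 5.3) to (2.0, 7.6), the blue capsule covered √(0.5² + 2.3²) ≈ 2.4 units.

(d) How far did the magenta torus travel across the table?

0.5

The magenta torus moved from about (6.3, 1.2) to (5.9, 0.9), a distance of √(0.4² + 0.3²) ≈ 0.5.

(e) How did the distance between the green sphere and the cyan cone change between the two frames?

+0.9

The distance was about 2.4 in the first image and 3.3 in the second, so they moved 0.9 units further apart.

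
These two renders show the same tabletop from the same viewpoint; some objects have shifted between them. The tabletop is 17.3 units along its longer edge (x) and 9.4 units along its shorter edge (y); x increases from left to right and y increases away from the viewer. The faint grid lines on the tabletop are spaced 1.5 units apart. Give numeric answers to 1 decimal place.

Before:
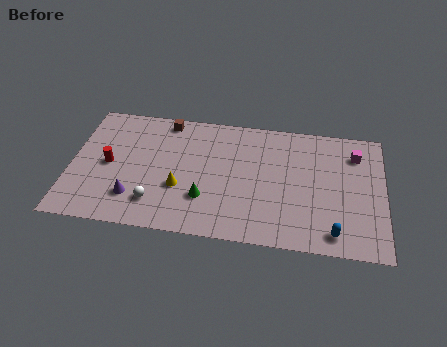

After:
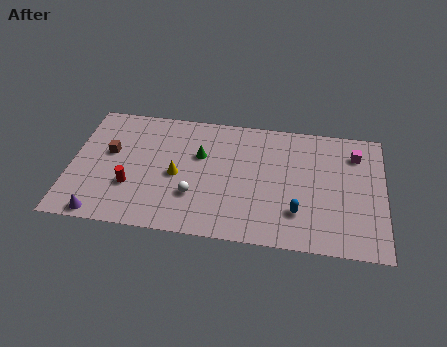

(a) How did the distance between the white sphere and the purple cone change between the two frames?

+4.2

They were about 1.2 units apart before and 5.4 after — 4.2 units further apart.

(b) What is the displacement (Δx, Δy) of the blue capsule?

(-2.0, 1.2)

The blue capsule started near (14.6, 1.3) and ended near (12.6, 2.5).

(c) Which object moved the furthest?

the brown cube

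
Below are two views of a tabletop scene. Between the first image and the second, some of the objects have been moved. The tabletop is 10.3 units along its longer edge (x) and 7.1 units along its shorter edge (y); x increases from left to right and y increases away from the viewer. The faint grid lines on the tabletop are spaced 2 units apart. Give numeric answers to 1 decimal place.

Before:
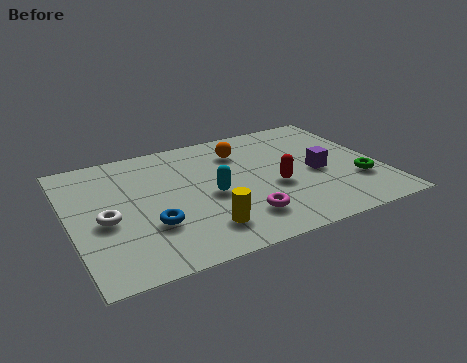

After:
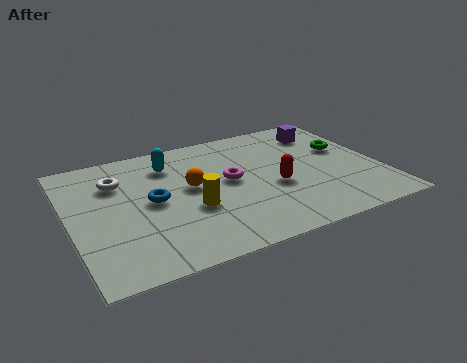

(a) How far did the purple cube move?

2.5

The purple cube moved from about (8.2, 3.2) to (8.8, 5.6), a distance of √(0.6² + 2.4²) ≈ 2.5.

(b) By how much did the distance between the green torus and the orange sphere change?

+0.6

They were about 4.7 units apart before and 5.3 after — 0.6 units further apart.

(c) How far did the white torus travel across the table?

2.1

The white torus moved from about (1.1, 3.1) to (1.7, 5.1), a distance of √(0.6² + 2.0²) ≈ 2.1.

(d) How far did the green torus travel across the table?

2.1

The green torus was near (9.4, 2.2) before and (9.3, 4.3) after, so it travelled √(0.1² + 2.1²) ≈ 2.1 units.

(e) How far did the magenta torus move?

2.2

The magenta torus was near (5.4, 1.6) before and (5.3, 3.8) after, so it travelled √(0.1² + 2.2²) ≈ 2.2 units.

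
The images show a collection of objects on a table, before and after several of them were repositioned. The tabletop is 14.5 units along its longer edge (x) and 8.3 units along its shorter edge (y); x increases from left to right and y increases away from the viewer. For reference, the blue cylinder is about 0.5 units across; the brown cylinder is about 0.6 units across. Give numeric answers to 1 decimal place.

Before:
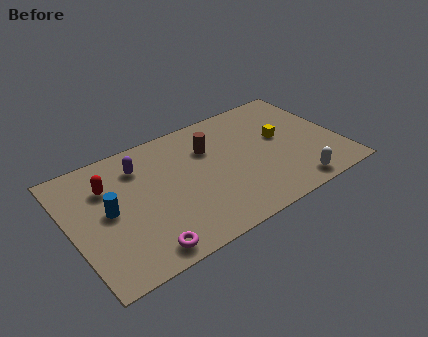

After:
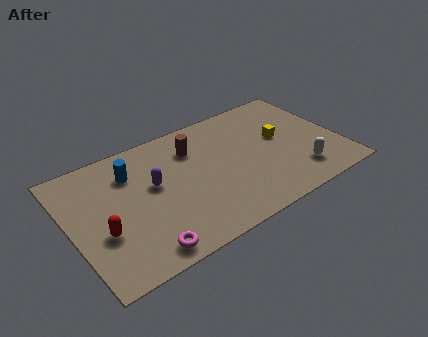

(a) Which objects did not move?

the magenta torus and the yellow cube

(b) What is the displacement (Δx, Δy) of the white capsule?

(0.5, 0.8)

The white capsule was at about (11.5, 1.0) and moved to about (12.0, 1.8).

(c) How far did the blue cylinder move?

2.4

The blue cylinder was near (2.0, 4.3) before and (3.5, 6.2) after, so it travelled √(1.5² + 1.9²) ≈ 2.4 units.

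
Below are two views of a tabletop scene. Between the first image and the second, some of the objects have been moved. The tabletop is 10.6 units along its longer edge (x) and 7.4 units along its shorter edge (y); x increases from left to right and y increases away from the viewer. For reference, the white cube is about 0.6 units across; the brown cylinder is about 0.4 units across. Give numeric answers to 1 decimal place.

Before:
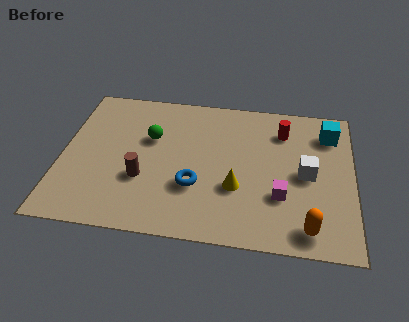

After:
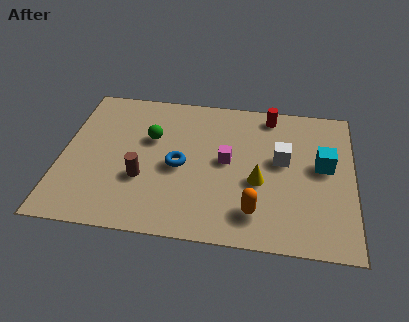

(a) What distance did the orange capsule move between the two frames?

2.0

The orange capsule was near (9.0, 1.0) before and (7.1, 1.5) after, so it travelled √(1.9² + 0.5²) ≈ 2.0 units.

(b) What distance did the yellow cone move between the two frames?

0.9

From (6.4, 2.6) to (7.2, 3.0), the yellow cone covered √(0.8² + 0.4²) ≈ 0.9 units.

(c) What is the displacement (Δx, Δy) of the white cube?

(-0.9, 0.6)

The white cube was at about (8.9, 3.6) and moved to about (8.0, 4.2).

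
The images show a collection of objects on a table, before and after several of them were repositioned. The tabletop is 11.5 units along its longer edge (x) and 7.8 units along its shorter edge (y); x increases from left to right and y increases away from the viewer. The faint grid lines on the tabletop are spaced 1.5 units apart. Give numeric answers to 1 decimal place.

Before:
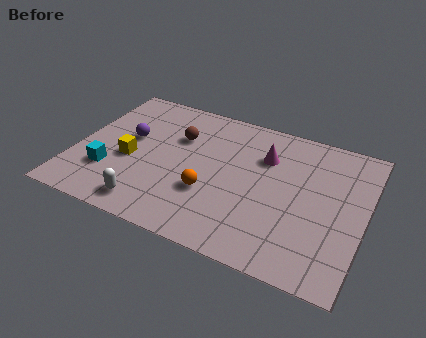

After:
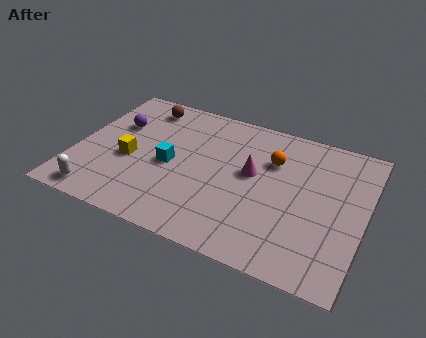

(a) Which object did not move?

the yellow cube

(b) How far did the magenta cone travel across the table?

1.2

The magenta cone was near (7.4, 5.5) before and (7.0, 4.4) after, so it travelled √(0.4² + 1.1²) ≈ 1.2 units.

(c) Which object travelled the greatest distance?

the orange sphere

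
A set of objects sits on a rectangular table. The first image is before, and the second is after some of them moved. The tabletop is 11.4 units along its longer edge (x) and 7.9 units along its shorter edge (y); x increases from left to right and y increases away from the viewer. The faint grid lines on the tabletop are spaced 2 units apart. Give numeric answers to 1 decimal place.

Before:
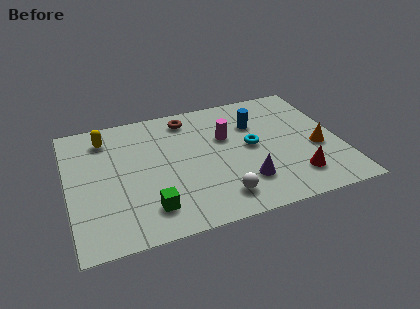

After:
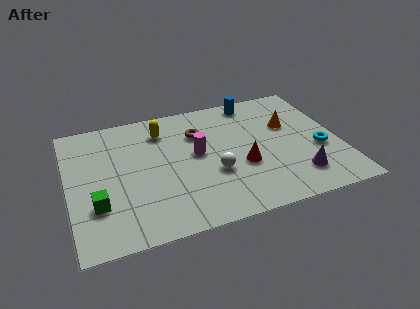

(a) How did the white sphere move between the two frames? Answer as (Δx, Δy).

(-0.1, 1.5)

The white sphere was at about (6.1, 1.4) and moved to about (6.0, 2.9).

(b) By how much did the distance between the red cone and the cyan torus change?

+0.4

The distance was about 2.9 in the first image and 3.3 in the second, so they moved 0.4 units further apart.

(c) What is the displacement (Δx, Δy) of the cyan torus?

(2.8, -1.0)

From the two frames, the cyan torus sits at roughly (7.7, 4.1) before and (10.5, 3.1) after.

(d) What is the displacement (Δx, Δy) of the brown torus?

(0.4, -1.1)

The brown torus was at about (5.2, 6.7) and moved to about (5.6, 5.6).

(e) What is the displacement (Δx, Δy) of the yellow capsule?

(2.4, -0.2)

The yellow capsule was at about (1.7, 6.4) and moved to about (4.1, 6.2).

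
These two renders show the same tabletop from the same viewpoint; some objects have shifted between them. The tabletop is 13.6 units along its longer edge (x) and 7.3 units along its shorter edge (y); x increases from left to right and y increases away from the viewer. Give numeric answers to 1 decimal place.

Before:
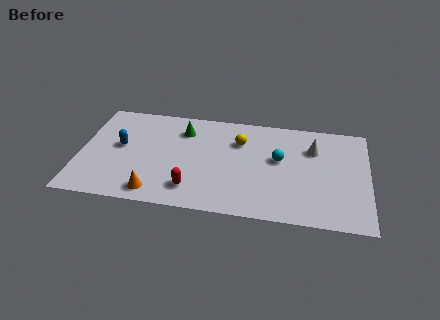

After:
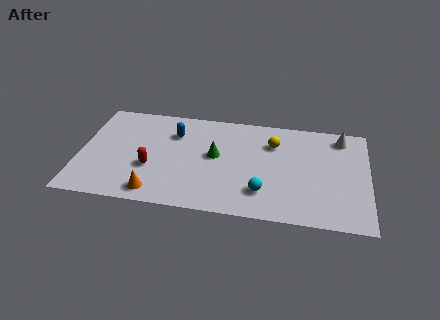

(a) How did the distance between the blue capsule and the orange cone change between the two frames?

+0.9

They were about 3.5 units apart before and 4.4 after — 0.9 units further apart.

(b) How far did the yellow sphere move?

1.6

The yellow sphere moved from about (7.5, 5.2) to (9.1, 5.3), a distance of √(1.6² + 0.1²) ≈ 1.6.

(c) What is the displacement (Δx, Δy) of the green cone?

(1.6, -1.6)

The green cone started near (4.8, 5.6) and ended near (6.4, 4.0).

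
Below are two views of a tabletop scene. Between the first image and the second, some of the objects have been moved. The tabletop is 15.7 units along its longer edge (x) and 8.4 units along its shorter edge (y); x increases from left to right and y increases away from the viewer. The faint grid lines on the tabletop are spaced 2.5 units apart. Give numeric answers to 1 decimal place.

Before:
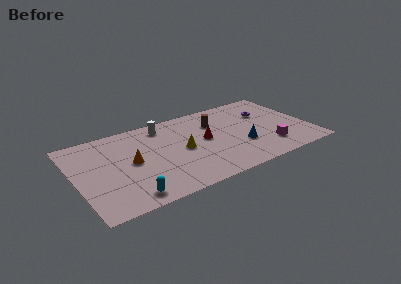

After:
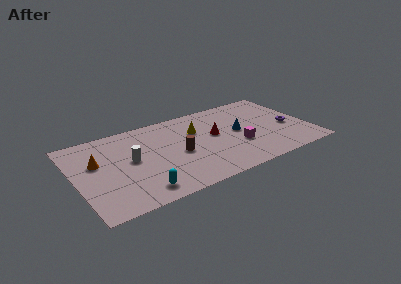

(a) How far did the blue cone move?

1.5

The blue cone was near (11.0, 2.9) before and (11.0, 4.4) after, so it travelled √(0.0² + 1.5²) ≈ 1.5 units.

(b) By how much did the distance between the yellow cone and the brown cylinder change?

-0.7

The distance was about 3.1 in the first image and 2.4 in the second, so they moved 0.7 units closer together.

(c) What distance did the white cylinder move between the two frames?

3.6

The white cylinder moved from about (6.2, 7.1) to (3.7, 4.5), a distance of √(2.5² + 2.6²) ≈ 3.6.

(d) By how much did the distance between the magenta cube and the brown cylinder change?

-1.0

They were about 5.1 units apart before and 4.1 after — 1.0 units closer together.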